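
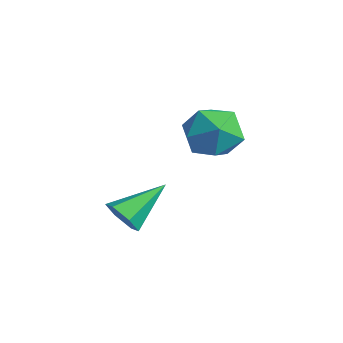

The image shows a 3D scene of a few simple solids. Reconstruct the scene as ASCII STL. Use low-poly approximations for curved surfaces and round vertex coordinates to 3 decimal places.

solid 
facet normal -0.336 0.271 0.902
outer loop
vertex -1.698 0.579 1.105
vertex -2.666 0.408 0.796
vertex -2.121 -0.353 1.227
endloop
endfacet
facet normal 0.315 -0.019 0.949
outer loop
vertex -1.698 0.579 1.105
vertex -2.121 -0.353 1.227
vertex -1.145 -0.268 0.905
endloop
endfacet
facet normal 0.757 0.367 0.541
outer loop
vertex -1.698 0.579 1.105
vertex -1.145 -0.268 0.905
vertex -1.088 0.545 0.274
endloop
endfacet
facet normal 0.380 0.893 0.242
outer loop
vertex -1.698 0.579 1.105
vertex -1.088 0.545 0.274
vertex -2.028 0.963 0.207
endloop
endfacet
facet normal -0.296 0.834 0.465
outer loop
vertex -1.698 0.579 1.105
vertex -2.028 0.963 0.207
vertex -2.666 0.408 0.796
endloop
endfacet
facet normal 0.283 -0.677 0.679
outer loop
vertex -1.145 -0.268 0.905
vertex -2.121 -0.353 1.227
vertex -1.772 -0.963 0.473
endloop
endfacet
facet normal -0.770 -0.210 0.603
outer loop
vertex -2.121 -0.353 1.227
vertex -2.666 0.408 0.796
vertex -2.712 -0.545 0.406
endloop
endfacet
facet normal -0.706 0.701 -0.104
outer loop
vertex -2.666 0.408 0.796
vertex -2.028 0.963 0.207
vertex -2.655 0.268 -0.225
endloop
endfacet
facet normal 0.387 0.796 -0.465
outer loop
vertex -2.028 0.963 0.207
vertex -1.088 0.545 0.274
vertex -1.679 0.353 -0.547
endloop
endfacet
facet normal 0.998 -0.056 0.018
outer loop
vertex -1.088 0.545 0.274
vertex -1.145 -0.268 0.905
vertex -1.134 -0.408 -0.116
endloop
endfacet
facet normal -0.380 -0.893 -0.242
outer loop
vertex -2.102 -0.579 -0.425
vertex -1.772 -0.963 0.473
vertex -2.712 -0.545 0.406
endloop
endfacet
facet normal -0.757 -0.367 -0.541
outer loop
vertex -2.102 -0.579 -0.425
vertex -2.712 -0.545 0.406
vertex -2.655 0.268 -0.225
endloop
endfacet
facet normal -0.315 0.019 -0.949
outer loop
vertex -2.102 -0.579 -0.425
vertex -2.655 0.268 -0.225
vertex -1.679 0.353 -0.547
endloop
endfacet
facet normal 0.336 -0.271 -0.902
outer loop
vertex -2.102 -0.579 -0.425
vertex -1.679 0.353 -0.547
vertex -1.134 -0.408 -0.116
endloop
endfacet
facet normal 0.296 -0.834 -0.465
outer loop
vertex -2.102 -0.579 -0.425
vertex -1.134 -0.408 -0.116
vertex -1.772 -0.963 0.473
endloop
endfacet
facet normal -0.387 -0.796 0.465
outer loop
vertex -2.712 -0.545 0.406
vertex -1.772 -0.963 0.473
vertex -2.121 -0.353 1.227
endloop
endfacet
facet normal -0.998 0.056 -0.018
outer loop
vertex -2.655 0.268 -0.225
vertex -2.712 -0.545 0.406
vertex -2.666 0.408 0.796
endloop
endfacet
facet normal -0.283 0.677 -0.679
outer loop
vertex -1.679 0.353 -0.547
vertex -2.655 0.268 -0.225
vertex -2.028 0.963 0.207
endloop
endfacet
facet normal 0.770 0.210 -0.603
outer loop
vertex -1.134 -0.408 -0.116
vertex -1.679 0.353 -0.547
vertex -1.088 0.545 0.274
endloop
endfacet
facet normal 0.706 -0.701 0.104
outer loop
vertex -1.772 -0.963 0.473
vertex -1.134 -0.408 -0.116
vertex -1.145 -0.268 0.905
endloop
endfacet
facet normal 0.055 -0.868 -0.494
outer loop
vertex -0.525 -3.553 -1.447
vertex -1.133 -3.444 -1.706
vertex -0.588 -3.226 -2.029
endloop
endfacet
facet normal 0.922 0.371 0.109
outer loop
vertex -0.525 -3.553 -1.447
vertex -0.588 -3.226 -2.029
vertex -1.227 -1.976 -0.874
endloop
endfacet
facet normal 0.056 -0.869 -0.493
outer loop
vertex -0.588 -3.226 -2.029
vertex -1.133 -3.444 -1.706
vertex -1.196 -3.118 -2.288
endloop
endfacet
facet normal 0.375 0.725 -0.578
outer loop
vertex -0.588 -3.226 -2.029
vertex -1.196 -3.118 -2.288
vertex -1.227 -1.976 -0.874
endloop
endfacet
facet normal 0.055 -0.869 -0.492
outer loop
vertex -1.196 -3.118 -2.288
vertex -1.133 -3.444 -1.706
vertex -1.741 -3.335 -1.966
endloop
endfacet
facet normal -0.564 0.636 -0.526
outer loop
vertex -1.196 -3.118 -2.288
vertex -1.741 -3.335 -1.966
vertex -1.227 -1.976 -0.874
endloop
endfacet
facet normal 0.055 -0.869 -0.492
outer loop
vertex -1.741 -3.335 -1.966
vertex -1.133 -3.444 -1.706
vertex -1.679 -3.661 -1.384
endloop
endfacet
facet normal -0.958 0.193 0.210
outer loop
vertex -1.741 -3.335 -1.966
vertex -1.679 -3.661 -1.384
vertex -1.227 -1.976 -0.874
endloop
endfacet
facet normal 0.055 -0.869 -0.492
outer loop
vertex -1.679 -3.661 -1.384
vertex -1.133 -3.444 -1.706
vertex -1.071 -3.77 -1.124
endloop
endfacet
facet normal -0.412 -0.161 0.897
outer loop
vertex -1.679 -3.661 -1.384
vertex -1.071 -3.77 -1.124
vertex -1.227 -1.976 -0.874
endloop
endfacet
facet normal 0.054 -0.869 -0.492
outer loop
vertex -1.071 -3.77 -1.124
vertex -1.133 -3.444 -1.706
vertex -0.525 -3.553 -1.447
endloop
endfacet
facet normal 0.529 -0.072 0.846
outer loop
vertex -1.071 -3.77 -1.124
vertex -0.525 -3.553 -1.447
vertex -1.227 -1.976 -0.874
endloop
endfacet

endsolid


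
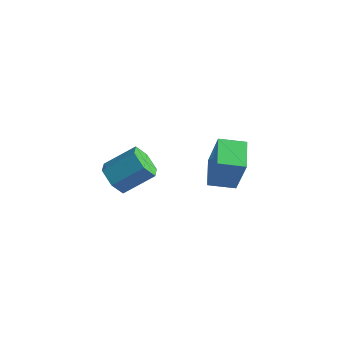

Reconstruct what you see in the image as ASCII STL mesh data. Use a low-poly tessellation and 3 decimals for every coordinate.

solid 
facet normal -0.567 -0.595 -0.570
outer loop
vertex -0.917 2.489 -1.716
vertex -1.529 2.722 -1.35
vertex -1.296 3.087 -1.963
endloop
endfacet
facet normal 0.650 0.101 -0.753
outer loop
vertex -0.917 2.489 -1.716
vertex -1.296 3.087 -1.963
vertex -0.1 3.345 -0.896
endloop
endfacet
facet normal 0.650 0.101 -0.753
outer loop
vertex -0.1 3.345 -0.896
vertex -1.296 3.087 -1.963
vertex -0.479 3.943 -1.143
endloop
endfacet
facet normal 0.568 0.595 0.569
outer loop
vertex -0.1 3.345 -0.896
vertex -0.479 3.943 -1.143
vertex -0.711 3.578 -0.53
endloop
endfacet
facet normal -0.567 -0.595 -0.570
outer loop
vertex -1.296 3.087 -1.963
vertex -1.529 2.722 -1.35
vertex -1.908 3.32 -1.597
endloop
endfacet
facet normal -0.113 0.742 -0.661
outer loop
vertex -1.296 3.087 -1.963
vertex -1.908 3.32 -1.597
vertex -0.479 3.943 -1.143
endloop
endfacet
facet normal -0.113 0.742 -0.661
outer loop
vertex -0.479 3.943 -1.143
vertex -1.908 3.32 -1.597
vertex -1.091 4.176 -0.777
endloop
endfacet
facet normal 0.567 0.595 0.569
outer loop
vertex -0.479 3.943 -1.143
vertex -1.091 4.176 -0.777
vertex -0.711 3.578 -0.53
endloop
endfacet
facet normal -0.568 -0.595 -0.569
outer loop
vertex -1.908 3.32 -1.597
vertex -1.529 2.722 -1.35
vertex -2.14 2.955 -0.984
endloop
endfacet
facet normal -0.763 0.640 0.092
outer loop
vertex -1.908 3.32 -1.597
vertex -2.14 2.955 -0.984
vertex -1.091 4.176 -0.777
endloop
endfacet
facet normal -0.763 0.640 0.092
outer loop
vertex -1.091 4.176 -0.777
vertex -2.14 2.955 -0.984
vertex -1.323 3.811 -0.164
endloop
endfacet
facet normal 0.567 0.595 0.569
outer loop
vertex -1.091 4.176 -0.777
vertex -1.323 3.811 -0.164
vertex -0.711 3.578 -0.53
endloop
endfacet
facet normal -0.568 -0.595 -0.569
outer loop
vertex -2.14 2.955 -0.984
vertex -1.529 2.722 -1.35
vertex -1.761 2.357 -0.737
endloop
endfacet
facet normal -0.650 -0.101 0.753
outer loop
vertex -2.14 2.955 -0.984
vertex -1.761 2.357 -0.737
vertex -1.323 3.811 -0.164
endloop
endfacet
facet normal -0.650 -0.101 0.753
outer loop
vertex -1.323 3.811 -0.164
vertex -1.761 2.357 -0.737
vertex -0.944 3.213 0.083
endloop
endfacet
facet normal 0.567 0.595 0.570
outer loop
vertex -1.323 3.811 -0.164
vertex -0.944 3.213 0.083
vertex -0.711 3.578 -0.53
endloop
endfacet
facet normal -0.567 -0.595 -0.569
outer loop
vertex -1.761 2.357 -0.737
vertex -1.529 2.722 -1.35
vertex -1.149 2.124 -1.103
endloop
endfacet
facet normal 0.113 -0.742 0.661
outer loop
vertex -1.761 2.357 -0.737
vertex -1.149 2.124 -1.103
vertex -0.944 3.213 0.083
endloop
endfacet
facet normal 0.113 -0.742 0.661
outer loop
vertex -0.944 3.213 0.083
vertex -1.149 2.124 -1.103
vertex -0.332 2.98 -0.283
endloop
endfacet
facet normal 0.567 0.595 0.570
outer loop
vertex -0.944 3.213 0.083
vertex -0.332 2.98 -0.283
vertex -0.711 3.578 -0.53
endloop
endfacet
facet normal -0.567 -0.595 -0.569
outer loop
vertex -1.149 2.124 -1.103
vertex -1.529 2.722 -1.35
vertex -0.917 2.489 -1.716
endloop
endfacet
facet normal 0.763 -0.640 -0.092
outer loop
vertex -1.149 2.124 -1.103
vertex -0.917 2.489 -1.716
vertex -0.332 2.98 -0.283
endloop
endfacet
facet normal 0.763 -0.640 -0.092
outer loop
vertex -0.332 2.98 -0.283
vertex -0.917 2.489 -1.716
vertex -0.1 3.345 -0.896
endloop
endfacet
facet normal 0.568 0.595 0.569
outer loop
vertex -0.332 2.98 -0.283
vertex -0.1 3.345 -0.896
vertex -0.711 3.578 -0.53
endloop
endfacet
facet normal -0.533 0.798 0.281
outer loop
vertex 2.364 3.714 2.236
vertex 3.171 4.322 2.04
vertex 1.804 3.923 0.581
endloop
endfacet
facet normal -0.784 -0.591 0.191
outer loop
vertex 2.449 2.958 0.24
vertex 2.364 3.714 2.236
vertex 1.804 3.923 0.581
endloop
endfacet
facet normal -0.533 0.798 0.281
outer loop
vertex 1.804 3.923 0.581
vertex 3.171 4.322 2.04
vertex 2.611 4.532 0.384
endloop
endfacet
facet normal -0.319 0.119 -0.940
outer loop
vertex 2.611 4.532 0.384
vertex 2.449 2.958 0.24
vertex 1.804 3.923 0.581
endloop
endfacet
facet normal 0.318 -0.119 0.940
outer loop
vertex 2.364 3.714 2.236
vertex 3.816 3.357 1.699
vertex 3.171 4.322 2.04
endloop
endfacet
facet normal -0.784 -0.591 0.190
outer loop
vertex 3.009 2.748 1.896
vertex 2.364 3.714 2.236
vertex 2.449 2.958 0.24
endloop
endfacet
facet normal 0.319 -0.118 0.940
outer loop
vertex 3.009 2.748 1.896
vertex 3.816 3.357 1.699
vertex 2.364 3.714 2.236
endloop
endfacet
facet normal 0.784 0.591 -0.190
outer loop
vertex 3.171 4.322 2.04
vertex 3.816 3.357 1.699
vertex 2.611 4.532 0.384
endloop
endfacet
facet normal -0.318 0.119 -0.941
outer loop
vertex 3.256 3.566 0.044
vertex 2.449 2.958 0.24
vertex 2.611 4.532 0.384
endloop
endfacet
facet normal 0.784 0.591 -0.191
outer loop
vertex 2.611 4.532 0.384
vertex 3.816 3.357 1.699
vertex 3.256 3.566 0.044
endloop
endfacet
facet normal 0.533 -0.798 -0.281
outer loop
vertex 3.256 3.566 0.044
vertex 3.009 2.748 1.896
vertex 2.449 2.958 0.24
endloop
endfacet
facet normal 0.533 -0.798 -0.281
outer loop
vertex 3.816 3.357 1.699
vertex 3.009 2.748 1.896
vertex 3.256 3.566 0.044
endloop
endfacet

endsolid


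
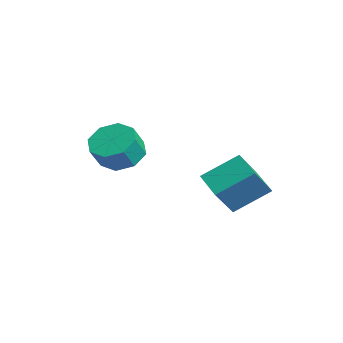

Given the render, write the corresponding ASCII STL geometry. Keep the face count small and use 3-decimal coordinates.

solid 
facet normal -0.937 -0.105 0.333
outer loop
vertex 0.558 -0.684 3.271
vertex 0.741 0.84 4.266
vertex -0.035 0.276 1.908
endloop
endfacet
facet normal -0.100 -0.833 -0.544
outer loop
vertex 1.239 0.42 1.454
vertex 0.558 -0.684 3.271
vertex -0.035 0.276 1.908
endloop
endfacet
facet normal -0.937 -0.105 0.333
outer loop
vertex -0.035 0.276 1.908
vertex 0.741 0.84 4.266
vertex 0.148 1.801 2.903
endloop
endfacet
facet normal -0.336 0.543 -0.770
outer loop
vertex 0.148 1.801 2.903
vertex 1.239 0.42 1.454
vertex -0.035 0.276 1.908
endloop
endfacet
facet normal 0.336 -0.543 0.770
outer loop
vertex 0.558 -0.684 3.271
vertex 2.015 0.984 3.812
vertex 0.741 0.84 4.266
endloop
endfacet
facet normal -0.100 -0.833 -0.544
outer loop
vertex 1.832 -0.541 2.817
vertex 0.558 -0.684 3.271
vertex 1.239 0.42 1.454
endloop
endfacet
facet normal 0.335 -0.543 0.770
outer loop
vertex 1.832 -0.541 2.817
vertex 2.015 0.984 3.812
vertex 0.558 -0.684 3.271
endloop
endfacet
facet normal 0.100 0.833 0.544
outer loop
vertex 0.741 0.84 4.266
vertex 2.015 0.984 3.812
vertex 0.148 1.801 2.903
endloop
endfacet
facet normal -0.335 0.543 -0.770
outer loop
vertex 1.422 1.944 2.449
vertex 1.239 0.42 1.454
vertex 0.148 1.801 2.903
endloop
endfacet
facet normal 0.100 0.833 0.543
outer loop
vertex 0.148 1.801 2.903
vertex 2.015 0.984 3.812
vertex 1.422 1.944 2.449
endloop
endfacet
facet normal 0.937 0.105 -0.333
outer loop
vertex 1.422 1.944 2.449
vertex 1.832 -0.541 2.817
vertex 1.239 0.42 1.454
endloop
endfacet
facet normal 0.937 0.105 -0.334
outer loop
vertex 2.015 0.984 3.812
vertex 1.832 -0.541 2.817
vertex 1.422 1.944 2.449
endloop
endfacet
facet normal -0.333 0.457 -0.825
outer loop
vertex -2.579 -2.32 2.703
vertex -3.568 -2.514 2.995
vertex -2.887 -1.731 3.154
endloop
endfacet
facet normal 0.861 0.503 -0.069
outer loop
vertex -2.579 -2.32 2.703
vertex -2.887 -1.731 3.154
vertex -2.162 -2.892 3.733
endloop
endfacet
facet normal 0.861 0.504 -0.068
outer loop
vertex -2.162 -2.892 3.733
vertex -2.887 -1.731 3.154
vertex -2.471 -2.303 4.185
endloop
endfacet
facet normal 0.333 -0.458 0.824
outer loop
vertex -2.162 -2.892 3.733
vertex -2.471 -2.303 4.185
vertex -3.152 -3.086 4.025
endloop
endfacet
facet normal -0.333 0.457 -0.825
outer loop
vertex -2.887 -1.731 3.154
vertex -3.568 -2.514 2.995
vertex -3.595 -1.601 3.512
endloop
endfacet
facet normal 0.337 0.874 0.349
outer loop
vertex -2.887 -1.731 3.154
vertex -3.595 -1.601 3.512
vertex -2.471 -2.303 4.185
endloop
endfacet
facet normal 0.337 0.874 0.349
outer loop
vertex -2.471 -2.303 4.185
vertex -3.595 -1.601 3.512
vertex -3.178 -2.173 4.543
endloop
endfacet
facet normal 0.333 -0.458 0.824
outer loop
vertex -2.471 -2.303 4.185
vertex -3.178 -2.173 4.543
vertex -3.152 -3.086 4.025
endloop
endfacet
facet normal -0.333 0.457 -0.825
outer loop
vertex -3.595 -1.601 3.512
vertex -3.568 -2.514 2.995
vertex -4.287 -2.006 3.567
endloop
endfacet
facet normal -0.384 0.733 0.562
outer loop
vertex -3.595 -1.601 3.512
vertex -4.287 -2.006 3.567
vertex -3.178 -2.173 4.543
endloop
endfacet
facet normal -0.384 0.733 0.562
outer loop
vertex -3.178 -2.173 4.543
vertex -4.287 -2.006 3.567
vertex -3.87 -2.578 4.598
endloop
endfacet
facet normal 0.334 -0.458 0.824
outer loop
vertex -3.178 -2.173 4.543
vertex -3.87 -2.578 4.598
vertex -3.152 -3.086 4.025
endloop
endfacet
facet normal -0.333 0.457 -0.825
outer loop
vertex -4.287 -2.006 3.567
vertex -3.568 -2.514 2.995
vertex -4.558 -2.708 3.287
endloop
endfacet
facet normal -0.880 0.162 0.446
outer loop
vertex -4.287 -2.006 3.567
vertex -4.558 -2.708 3.287
vertex -3.87 -2.578 4.598
endloop
endfacet
facet normal -0.880 0.161 0.446
outer loop
vertex -3.87 -2.578 4.598
vertex -4.558 -2.708 3.287
vertex -4.141 -3.28 4.317
endloop
endfacet
facet normal 0.333 -0.458 0.824
outer loop
vertex -3.87 -2.578 4.598
vertex -4.141 -3.28 4.317
vertex -3.152 -3.086 4.025
endloop
endfacet
facet normal -0.333 0.458 -0.824
outer loop
vertex -4.558 -2.708 3.287
vertex -3.568 -2.514 2.995
vertex -4.249 -3.297 2.835
endloop
endfacet
facet normal -0.861 -0.504 0.069
outer loop
vertex -4.558 -2.708 3.287
vertex -4.249 -3.297 2.835
vertex -4.141 -3.28 4.317
endloop
endfacet
facet normal -0.862 -0.503 0.069
outer loop
vertex -4.141 -3.28 4.317
vertex -4.249 -3.297 2.835
vertex -3.833 -3.869 3.866
endloop
endfacet
facet normal 0.333 -0.457 0.825
outer loop
vertex -4.141 -3.28 4.317
vertex -3.833 -3.869 3.866
vertex -3.152 -3.086 4.025
endloop
endfacet
facet normal -0.333 0.458 -0.824
outer loop
vertex -4.249 -3.297 2.835
vertex -3.568 -2.514 2.995
vertex -3.542 -3.427 2.477
endloop
endfacet
facet normal -0.337 -0.874 -0.349
outer loop
vertex -4.249 -3.297 2.835
vertex -3.542 -3.427 2.477
vertex -3.833 -3.869 3.866
endloop
endfacet
facet normal -0.337 -0.874 -0.349
outer loop
vertex -3.833 -3.869 3.866
vertex -3.542 -3.427 2.477
vertex -3.125 -3.999 3.508
endloop
endfacet
facet normal 0.333 -0.457 0.825
outer loop
vertex -3.833 -3.869 3.866
vertex -3.125 -3.999 3.508
vertex -3.152 -3.086 4.025
endloop
endfacet
facet normal -0.334 0.458 -0.824
outer loop
vertex -3.542 -3.427 2.477
vertex -3.568 -2.514 2.995
vertex -2.85 -3.022 2.422
endloop
endfacet
facet normal 0.384 -0.733 -0.562
outer loop
vertex -3.542 -3.427 2.477
vertex -2.85 -3.022 2.422
vertex -3.125 -3.999 3.508
endloop
endfacet
facet normal 0.384 -0.733 -0.562
outer loop
vertex -3.125 -3.999 3.508
vertex -2.85 -3.022 2.422
vertex -2.433 -3.594 3.453
endloop
endfacet
facet normal 0.333 -0.457 0.825
outer loop
vertex -3.125 -3.999 3.508
vertex -2.433 -3.594 3.453
vertex -3.152 -3.086 4.025
endloop
endfacet
facet normal -0.333 0.458 -0.824
outer loop
vertex -2.85 -3.022 2.422
vertex -3.568 -2.514 2.995
vertex -2.579 -2.32 2.703
endloop
endfacet
facet normal 0.880 -0.161 -0.446
outer loop
vertex -2.85 -3.022 2.422
vertex -2.579 -2.32 2.703
vertex -2.433 -3.594 3.453
endloop
endfacet
facet normal 0.880 -0.162 -0.446
outer loop
vertex -2.433 -3.594 3.453
vertex -2.579 -2.32 2.703
vertex -2.162 -2.892 3.733
endloop
endfacet
facet normal 0.333 -0.457 0.825
outer loop
vertex -2.433 -3.594 3.453
vertex -2.162 -2.892 3.733
vertex -3.152 -3.086 4.025
endloop
endfacet

endsolid


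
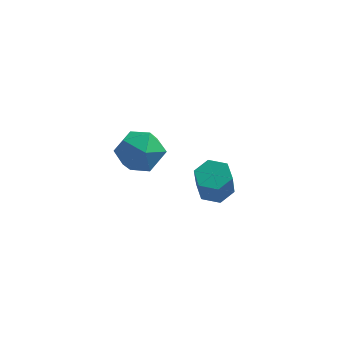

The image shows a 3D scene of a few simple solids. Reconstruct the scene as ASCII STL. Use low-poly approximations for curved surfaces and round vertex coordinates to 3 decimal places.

solid 
facet normal -0.022 0.450 -0.893
outer loop
vertex 3.621 1.458 -4.093
vertex 2.925 1.516 -4.047
vertex 3.336 2.026 -3.8
endloop
endfacet
facet normal 0.913 0.372 0.167
outer loop
vertex 3.621 1.458 -4.093
vertex 3.336 2.026 -3.8
vertex 3.651 0.805 -2.798
endloop
endfacet
facet normal 0.913 0.372 0.167
outer loop
vertex 3.651 0.805 -2.798
vertex 3.336 2.026 -3.8
vertex 3.366 1.373 -2.505
endloop
endfacet
facet normal 0.020 -0.451 0.893
outer loop
vertex 3.651 0.805 -2.798
vertex 3.366 1.373 -2.505
vertex 2.955 0.864 -2.753
endloop
endfacet
facet normal -0.021 0.449 -0.893
outer loop
vertex 3.336 2.026 -3.8
vertex 2.925 1.516 -4.047
vertex 2.64 2.085 -3.754
endloop
endfacet
facet normal 0.105 0.889 0.446
outer loop
vertex 3.336 2.026 -3.8
vertex 2.64 2.085 -3.754
vertex 3.366 1.373 -2.505
endloop
endfacet
facet normal 0.104 0.889 0.446
outer loop
vertex 3.366 1.373 -2.505
vertex 2.64 2.085 -3.754
vertex 2.67 1.432 -2.46
endloop
endfacet
facet normal 0.020 -0.451 0.893
outer loop
vertex 3.366 1.373 -2.505
vertex 2.67 1.432 -2.46
vertex 2.955 0.864 -2.753
endloop
endfacet
facet normal -0.020 0.450 -0.893
outer loop
vertex 2.64 2.085 -3.754
vertex 2.925 1.516 -4.047
vertex 2.229 1.575 -4.002
endloop
endfacet
facet normal -0.809 0.516 0.279
outer loop
vertex 2.64 2.085 -3.754
vertex 2.229 1.575 -4.002
vertex 2.67 1.432 -2.46
endloop
endfacet
facet normal -0.809 0.517 0.279
outer loop
vertex 2.67 1.432 -2.46
vertex 2.229 1.575 -4.002
vertex 2.259 0.922 -2.707
endloop
endfacet
facet normal 0.022 -0.450 0.893
outer loop
vertex 2.67 1.432 -2.46
vertex 2.259 0.922 -2.707
vertex 2.955 0.864 -2.753
endloop
endfacet
facet normal -0.020 0.451 -0.893
outer loop
vertex 2.229 1.575 -4.002
vertex 2.925 1.516 -4.047
vertex 2.514 1.007 -4.295
endloop
endfacet
facet normal -0.913 -0.372 -0.167
outer loop
vertex 2.229 1.575 -4.002
vertex 2.514 1.007 -4.295
vertex 2.259 0.922 -2.707
endloop
endfacet
facet normal -0.913 -0.372 -0.167
outer loop
vertex 2.259 0.922 -2.707
vertex 2.514 1.007 -4.295
vertex 2.544 0.354 -3.0
endloop
endfacet
facet normal 0.022 -0.450 0.893
outer loop
vertex 2.259 0.922 -2.707
vertex 2.544 0.354 -3.0
vertex 2.955 0.864 -2.753
endloop
endfacet
facet normal -0.020 0.451 -0.893
outer loop
vertex 2.514 1.007 -4.295
vertex 2.925 1.516 -4.047
vertex 3.21 0.948 -4.34
endloop
endfacet
facet normal -0.104 -0.889 -0.446
outer loop
vertex 2.514 1.007 -4.295
vertex 3.21 0.948 -4.34
vertex 2.544 0.354 -3.0
endloop
endfacet
facet normal -0.105 -0.889 -0.446
outer loop
vertex 2.544 0.354 -3.0
vertex 3.21 0.948 -4.34
vertex 3.24 0.295 -3.046
endloop
endfacet
facet normal 0.021 -0.449 0.893
outer loop
vertex 2.544 0.354 -3.0
vertex 3.24 0.295 -3.046
vertex 2.955 0.864 -2.753
endloop
endfacet
facet normal -0.022 0.450 -0.893
outer loop
vertex 3.21 0.948 -4.34
vertex 2.925 1.516 -4.047
vertex 3.621 1.458 -4.093
endloop
endfacet
facet normal 0.809 -0.517 -0.280
outer loop
vertex 3.21 0.948 -4.34
vertex 3.621 1.458 -4.093
vertex 3.24 0.295 -3.046
endloop
endfacet
facet normal 0.809 -0.517 -0.279
outer loop
vertex 3.24 0.295 -3.046
vertex 3.621 1.458 -4.093
vertex 3.651 0.805 -2.798
endloop
endfacet
facet normal 0.020 -0.450 0.893
outer loop
vertex 3.24 0.295 -3.046
vertex 3.651 0.805 -2.798
vertex 2.955 0.864 -2.753
endloop
endfacet
facet normal -0.783 0.615 -0.088
outer loop
vertex 0.671 -1.368 0.039
vertex 0.109 -2.03 0.415
vertex 0.54 -1.401 0.976
endloop
endfacet
facet normal -0.179 0.984 0.010
outer loop
vertex 0.671 -1.368 0.039
vertex 0.54 -1.401 0.976
vertex 1.404 -1.24 0.625
endloop
endfacet
facet normal 0.271 0.812 -0.516
outer loop
vertex 0.671 -1.368 0.039
vertex 1.404 -1.24 0.625
vertex 1.507 -1.769 -0.153
endloop
endfacet
facet normal -0.054 0.337 -0.940
outer loop
vertex 0.671 -1.368 0.039
vertex 1.507 -1.769 -0.153
vertex 0.706 -2.257 -0.282
endloop
endfacet
facet normal -0.706 0.216 -0.675
outer loop
vertex 0.671 -1.368 0.039
vertex 0.706 -2.257 -0.282
vertex 0.109 -2.03 0.415
endloop
endfacet
facet normal 0.111 0.771 0.627
outer loop
vertex 1.404 -1.24 0.625
vertex 0.54 -1.401 0.976
vertex 1.294 -1.823 1.362
endloop
endfacet
facet normal -0.866 0.177 0.467
outer loop
vertex 0.54 -1.401 0.976
vertex 0.109 -2.03 0.415
vertex 0.493 -2.311 1.233
endloop
endfacet
facet normal -0.740 -0.469 -0.481
outer loop
vertex 0.109 -2.03 0.415
vertex 0.706 -2.257 -0.282
vertex 0.596 -2.84 0.455
endloop
endfacet
facet normal 0.313 -0.273 -0.910
outer loop
vertex 0.706 -2.257 -0.282
vertex 1.507 -1.769 -0.153
vertex 1.46 -2.679 0.104
endloop
endfacet
facet normal 0.840 0.494 -0.225
outer loop
vertex 1.507 -1.769 -0.153
vertex 1.404 -1.24 0.625
vertex 1.891 -2.05 0.665
endloop
endfacet
facet normal 0.054 -0.337 0.940
outer loop
vertex 1.329 -2.712 1.041
vertex 1.294 -1.823 1.362
vertex 0.493 -2.311 1.233
endloop
endfacet
facet normal -0.271 -0.812 0.516
outer loop
vertex 1.329 -2.712 1.041
vertex 0.493 -2.311 1.233
vertex 0.596 -2.84 0.455
endloop
endfacet
facet normal 0.179 -0.984 -0.010
outer loop
vertex 1.329 -2.712 1.041
vertex 0.596 -2.84 0.455
vertex 1.46 -2.679 0.104
endloop
endfacet
facet normal 0.783 -0.615 0.088
outer loop
vertex 1.329 -2.712 1.041
vertex 1.46 -2.679 0.104
vertex 1.891 -2.05 0.665
endloop
endfacet
facet normal 0.706 -0.216 0.675
outer loop
vertex 1.329 -2.712 1.041
vertex 1.891 -2.05 0.665
vertex 1.294 -1.823 1.362
endloop
endfacet
facet normal -0.313 0.273 0.910
outer loop
vertex 0.493 -2.311 1.233
vertex 1.294 -1.823 1.362
vertex 0.54 -1.401 0.976
endloop
endfacet
facet normal -0.840 -0.494 0.225
outer loop
vertex 0.596 -2.84 0.455
vertex 0.493 -2.311 1.233
vertex 0.109 -2.03 0.415
endloop
endfacet
facet normal -0.111 -0.771 -0.627
outer loop
vertex 1.46 -2.679 0.104
vertex 0.596 -2.84 0.455
vertex 0.706 -2.257 -0.282
endloop
endfacet
facet normal 0.866 -0.177 -0.467
outer loop
vertex 1.891 -2.05 0.665
vertex 1.46 -2.679 0.104
vertex 1.507 -1.769 -0.153
endloop
endfacet
facet normal 0.740 0.469 0.481
outer loop
vertex 1.294 -1.823 1.362
vertex 1.891 -2.05 0.665
vertex 1.404 -1.24 0.625
endloop
endfacet

endsolid


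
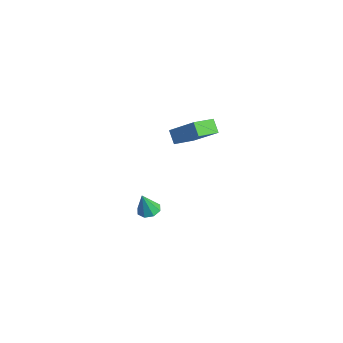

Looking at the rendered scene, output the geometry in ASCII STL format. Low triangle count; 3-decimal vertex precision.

solid 
facet normal -0.672 -0.368 -0.643
outer loop
vertex 3.143 -3.13 2.971
vertex 2.791 -1.893 2.631
vertex 3.745 -3.131 2.343
endloop
endfacet
facet normal 0.265 -0.930 0.255
outer loop
vertex 5.069 -2.407 3.609
vertex 3.143 -3.13 2.971
vertex 3.745 -3.131 2.343
endloop
endfacet
facet normal -0.672 -0.368 -0.643
outer loop
vertex 3.745 -3.131 2.343
vertex 2.791 -1.893 2.631
vertex 3.393 -1.895 2.003
endloop
endfacet
facet normal 0.692 -0.002 -0.722
outer loop
vertex 3.393 -1.895 2.003
vertex 5.069 -2.407 3.609
vertex 3.745 -3.131 2.343
endloop
endfacet
facet normal -0.692 0.002 0.722
outer loop
vertex 3.143 -3.13 2.971
vertex 4.115 -1.169 3.897
vertex 2.791 -1.893 2.631
endloop
endfacet
facet normal 0.264 -0.930 0.256
outer loop
vertex 4.467 -2.405 4.237
vertex 3.143 -3.13 2.971
vertex 5.069 -2.407 3.609
endloop
endfacet
facet normal -0.692 0.002 0.722
outer loop
vertex 4.467 -2.405 4.237
vertex 4.115 -1.169 3.897
vertex 3.143 -3.13 2.971
endloop
endfacet
facet normal -0.264 0.930 -0.256
outer loop
vertex 2.791 -1.893 2.631
vertex 4.115 -1.169 3.897
vertex 3.393 -1.895 2.003
endloop
endfacet
facet normal 0.692 -0.002 -0.722
outer loop
vertex 4.717 -1.17 3.269
vertex 5.069 -2.407 3.609
vertex 3.393 -1.895 2.003
endloop
endfacet
facet normal -0.265 0.930 -0.255
outer loop
vertex 3.393 -1.895 2.003
vertex 4.115 -1.169 3.897
vertex 4.717 -1.17 3.269
endloop
endfacet
facet normal 0.672 0.368 0.643
outer loop
vertex 4.717 -1.17 3.269
vertex 4.467 -2.405 4.237
vertex 5.069 -2.407 3.609
endloop
endfacet
facet normal 0.671 0.368 0.643
outer loop
vertex 4.115 -1.169 3.897
vertex 4.467 -2.405 4.237
vertex 4.717 -1.17 3.269
endloop
endfacet
facet normal -0.068 0.302 -0.951
outer loop
vertex 2.225 -3.236 -3.907
vertex 1.753 -3.67 -4.011
vertex 1.772 -3.051 -3.816
endloop
endfacet
facet normal 0.402 0.686 0.606
outer loop
vertex 2.225 -3.236 -3.907
vertex 1.772 -3.051 -3.816
vertex 1.847 -4.09 -2.689
endloop
endfacet
facet normal -0.069 0.302 -0.951
outer loop
vertex 1.772 -3.051 -3.816
vertex 1.753 -3.67 -4.011
vertex 1.308 -3.229 -3.839
endloop
endfacet
facet normal -0.298 0.692 0.658
outer loop
vertex 1.772 -3.051 -3.816
vertex 1.308 -3.229 -3.839
vertex 1.847 -4.09 -2.689
endloop
endfacet
facet normal -0.068 0.302 -0.951
outer loop
vertex 1.308 -3.229 -3.839
vertex 1.753 -3.67 -4.011
vertex 1.105 -3.665 -3.963
endloop
endfacet
facet normal -0.809 0.222 0.545
outer loop
vertex 1.308 -3.229 -3.839
vertex 1.105 -3.665 -3.963
vertex 1.847 -4.09 -2.689
endloop
endfacet
facet normal -0.068 0.301 -0.951
outer loop
vertex 1.105 -3.665 -3.963
vertex 1.753 -3.67 -4.011
vertex 1.281 -4.105 -4.115
endloop
endfacet
facet normal -0.830 -0.447 0.334
outer loop
vertex 1.105 -3.665 -3.963
vertex 1.281 -4.105 -4.115
vertex 1.847 -4.09 -2.689
endloop
endfacet
facet normal -0.068 0.301 -0.951
outer loop
vertex 1.281 -4.105 -4.115
vertex 1.753 -3.67 -4.011
vertex 1.734 -4.29 -4.206
endloop
endfacet
facet normal -0.348 -0.926 0.148
outer loop
vertex 1.281 -4.105 -4.115
vertex 1.734 -4.29 -4.206
vertex 1.847 -4.09 -2.689
endloop
endfacet
facet normal -0.068 0.301 -0.951
outer loop
vertex 1.734 -4.29 -4.206
vertex 1.753 -3.67 -4.011
vertex 2.198 -4.112 -4.183
endloop
endfacet
facet normal 0.352 -0.931 0.096
outer loop
vertex 1.734 -4.29 -4.206
vertex 2.198 -4.112 -4.183
vertex 1.847 -4.09 -2.689
endloop
endfacet
facet normal -0.068 0.302 -0.951
outer loop
vertex 2.198 -4.112 -4.183
vertex 1.753 -3.67 -4.011
vertex 2.401 -3.676 -4.059
endloop
endfacet
facet normal 0.862 -0.461 0.209
outer loop
vertex 2.198 -4.112 -4.183
vertex 2.401 -3.676 -4.059
vertex 1.847 -4.09 -2.689
endloop
endfacet
facet normal -0.068 0.301 -0.951
outer loop
vertex 2.401 -3.676 -4.059
vertex 1.753 -3.67 -4.011
vertex 2.225 -3.236 -3.907
endloop
endfacet
facet normal 0.883 0.208 0.420
outer loop
vertex 2.401 -3.676 -4.059
vertex 2.225 -3.236 -3.907
vertex 1.847 -4.09 -2.689
endloop
endfacet

endsolid


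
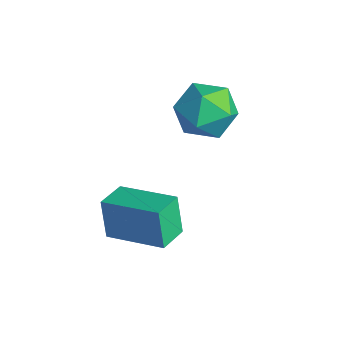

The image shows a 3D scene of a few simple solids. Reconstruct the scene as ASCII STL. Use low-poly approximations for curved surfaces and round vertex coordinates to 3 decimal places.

solid 
facet normal -0.188 0.978 0.086
outer loop
vertex -1.008 1.552 -1.398
vertex -1.996 1.349 -1.249
vertex -1.36 1.401 -0.453
endloop
endfacet
facet normal 0.473 0.825 0.308
outer loop
vertex -1.008 1.552 -1.398
vertex -1.36 1.401 -0.453
vertex -0.468 0.995 -0.736
endloop
endfacet
facet normal 0.822 0.519 -0.234
outer loop
vertex -1.008 1.552 -1.398
vertex -0.468 0.995 -0.736
vertex -0.553 0.693 -1.706
endloop
endfacet
facet normal 0.377 0.483 -0.790
outer loop
vertex -1.008 1.552 -1.398
vertex -0.553 0.693 -1.706
vertex -1.497 0.912 -2.023
endloop
endfacet
facet normal -0.247 0.767 -0.592
outer loop
vertex -1.008 1.552 -1.398
vertex -1.497 0.912 -2.023
vertex -1.996 1.349 -1.249
endloop
endfacet
facet normal 0.424 0.348 0.836
outer loop
vertex -0.468 0.995 -0.736
vertex -1.36 1.401 -0.453
vertex -1.123 0.448 -0.177
endloop
endfacet
facet normal -0.646 0.596 0.477
outer loop
vertex -1.36 1.401 -0.453
vertex -1.996 1.349 -1.249
vertex -2.067 0.667 -0.494
endloop
endfacet
facet normal -0.742 0.253 -0.621
outer loop
vertex -1.996 1.349 -1.249
vertex -1.497 0.912 -2.023
vertex -2.152 0.365 -1.464
endloop
endfacet
facet normal 0.268 -0.206 -0.941
outer loop
vertex -1.497 0.912 -2.023
vertex -0.553 0.693 -1.706
vertex -1.26 -0.041 -1.747
endloop
endfacet
facet normal 0.988 -0.148 -0.041
outer loop
vertex -0.553 0.693 -1.706
vertex -0.468 0.995 -0.736
vertex -0.624 0.011 -0.951
endloop
endfacet
facet normal -0.377 -0.483 0.790
outer loop
vertex -1.612 -0.192 -0.802
vertex -1.123 0.448 -0.177
vertex -2.067 0.667 -0.494
endloop
endfacet
facet normal -0.822 -0.519 0.234
outer loop
vertex -1.612 -0.192 -0.802
vertex -2.067 0.667 -0.494
vertex -2.152 0.365 -1.464
endloop
endfacet
facet normal -0.473 -0.825 -0.308
outer loop
vertex -1.612 -0.192 -0.802
vertex -2.152 0.365 -1.464
vertex -1.26 -0.041 -1.747
endloop
endfacet
facet normal 0.188 -0.978 -0.086
outer loop
vertex -1.612 -0.192 -0.802
vertex -1.26 -0.041 -1.747
vertex -0.624 0.011 -0.951
endloop
endfacet
facet normal 0.247 -0.767 0.592
outer loop
vertex -1.612 -0.192 -0.802
vertex -0.624 0.011 -0.951
vertex -1.123 0.448 -0.177
endloop
endfacet
facet normal -0.268 0.206 0.941
outer loop
vertex -2.067 0.667 -0.494
vertex -1.123 0.448 -0.177
vertex -1.36 1.401 -0.453
endloop
endfacet
facet normal -0.988 0.148 0.041
outer loop
vertex -2.152 0.365 -1.464
vertex -2.067 0.667 -0.494
vertex -1.996 1.349 -1.249
endloop
endfacet
facet normal -0.424 -0.348 -0.836
outer loop
vertex -1.26 -0.041 -1.747
vertex -2.152 0.365 -1.464
vertex -1.497 0.912 -2.023
endloop
endfacet
facet normal 0.646 -0.596 -0.477
outer loop
vertex -0.624 0.011 -0.951
vertex -1.26 -0.041 -1.747
vertex -0.553 0.693 -1.706
endloop
endfacet
facet normal 0.742 -0.253 0.621
outer loop
vertex -1.123 0.448 -0.177
vertex -0.624 0.011 -0.951
vertex -0.468 0.995 -0.736
endloop
endfacet
facet normal -0.506 0.841 -0.190
outer loop
vertex -1.011 -2.164 -2.989
vertex 0.475 -1.171 -2.552
vertex -0.622 -2.207 -4.218
endloop
endfacet
facet normal -0.808 -0.540 -0.237
outer loop
vertex -0.115 -3.049 -4.028
vertex -1.011 -2.164 -2.989
vertex -0.622 -2.207 -4.218
endloop
endfacet
facet normal -0.506 0.841 -0.190
outer loop
vertex -0.622 -2.207 -4.218
vertex 0.475 -1.171 -2.552
vertex 0.865 -1.214 -3.781
endloop
endfacet
facet normal 0.302 -0.033 -0.953
outer loop
vertex 0.865 -1.214 -3.781
vertex -0.115 -3.049 -4.028
vertex -0.622 -2.207 -4.218
endloop
endfacet
facet normal -0.302 0.033 0.953
outer loop
vertex -1.011 -2.164 -2.989
vertex 0.982 -2.013 -2.362
vertex 0.475 -1.171 -2.552
endloop
endfacet
facet normal -0.808 -0.539 -0.238
outer loop
vertex -0.505 -3.006 -2.799
vertex -1.011 -2.164 -2.989
vertex -0.115 -3.049 -4.028
endloop
endfacet
facet normal -0.302 0.033 0.953
outer loop
vertex -0.505 -3.006 -2.799
vertex 0.982 -2.013 -2.362
vertex -1.011 -2.164 -2.989
endloop
endfacet
facet normal 0.808 0.540 0.237
outer loop
vertex 0.475 -1.171 -2.552
vertex 0.982 -2.013 -2.362
vertex 0.865 -1.214 -3.781
endloop
endfacet
facet normal 0.302 -0.033 -0.953
outer loop
vertex 1.371 -2.056 -3.591
vertex -0.115 -3.049 -4.028
vertex 0.865 -1.214 -3.781
endloop
endfacet
facet normal 0.808 0.539 0.237
outer loop
vertex 0.865 -1.214 -3.781
vertex 0.982 -2.013 -2.362
vertex 1.371 -2.056 -3.591
endloop
endfacet
facet normal 0.506 -0.841 0.190
outer loop
vertex 1.371 -2.056 -3.591
vertex -0.505 -3.006 -2.799
vertex -0.115 -3.049 -4.028
endloop
endfacet
facet normal 0.506 -0.841 0.190
outer loop
vertex 0.982 -2.013 -2.362
vertex -0.505 -3.006 -2.799
vertex 1.371 -2.056 -3.591
endloop
endfacet

endsolid


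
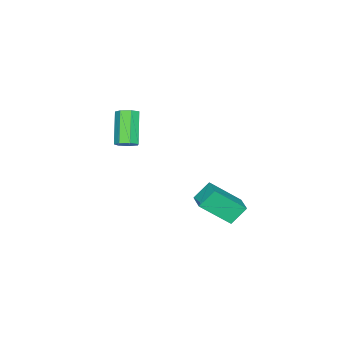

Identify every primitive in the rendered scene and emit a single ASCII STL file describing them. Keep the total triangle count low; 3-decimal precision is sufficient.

solid 
facet normal 0.634 0.338 -0.696
outer loop
vertex 0.42 -2.831 1.693
vertex -0.074 -2.695 1.309
vertex 0.206 -2.321 1.746
endloop
endfacet
facet normal 0.672 0.208 0.711
outer loop
vertex 0.42 -2.831 1.693
vertex 0.206 -2.321 1.746
vertex -0.871 -3.52 3.114
endloop
endfacet
facet normal 0.672 0.208 0.711
outer loop
vertex -0.871 -3.52 3.114
vertex 0.206 -2.321 1.746
vertex -1.085 -3.01 3.167
endloop
endfacet
facet normal -0.632 -0.338 0.698
outer loop
vertex -0.871 -3.52 3.114
vertex -1.085 -3.01 3.167
vertex -1.366 -3.385 2.731
endloop
endfacet
facet normal 0.633 0.339 -0.696
outer loop
vertex 0.206 -2.321 1.746
vertex -0.074 -2.695 1.309
vertex -0.218 -2.093 1.471
endloop
endfacet
facet normal 0.119 0.847 0.519
outer loop
vertex 0.206 -2.321 1.746
vertex -0.218 -2.093 1.471
vertex -1.085 -3.01 3.167
endloop
endfacet
facet normal 0.119 0.847 0.519
outer loop
vertex -1.085 -3.01 3.167
vertex -0.218 -2.093 1.471
vertex -1.51 -2.782 2.892
endloop
endfacet
facet normal -0.632 -0.337 0.698
outer loop
vertex -1.085 -3.01 3.167
vertex -1.51 -2.782 2.892
vertex -1.366 -3.385 2.731
endloop
endfacet
facet normal 0.632 0.339 -0.697
outer loop
vertex -0.218 -2.093 1.471
vertex -0.074 -2.695 1.309
vertex -0.535 -2.318 1.074
endloop
endfacet
facet normal -0.523 0.850 -0.064
outer loop
vertex -0.218 -2.093 1.471
vertex -0.535 -2.318 1.074
vertex -1.51 -2.782 2.892
endloop
endfacet
facet normal -0.525 0.849 -0.065
outer loop
vertex -1.51 -2.782 2.892
vertex -0.535 -2.318 1.074
vertex -1.826 -3.008 2.495
endloop
endfacet
facet normal -0.634 -0.337 0.696
outer loop
vertex -1.51 -2.782 2.892
vertex -1.826 -3.008 2.495
vertex -1.366 -3.385 2.731
endloop
endfacet
facet normal 0.632 0.338 -0.697
outer loop
vertex -0.535 -2.318 1.074
vertex -0.074 -2.695 1.309
vertex -0.505 -2.828 0.854
endloop
endfacet
facet normal -0.772 0.213 -0.598
outer loop
vertex -0.535 -2.318 1.074
vertex -0.505 -2.828 0.854
vertex -1.826 -3.008 2.495
endloop
endfacet
facet normal -0.772 0.212 -0.599
outer loop
vertex -1.826 -3.008 2.495
vertex -0.505 -2.828 0.854
vertex -1.796 -3.517 2.276
endloop
endfacet
facet normal -0.634 -0.337 0.696
outer loop
vertex -1.826 -3.008 2.495
vertex -1.796 -3.517 2.276
vertex -1.366 -3.385 2.731
endloop
endfacet
facet normal 0.632 0.337 -0.697
outer loop
vertex -0.505 -2.828 0.854
vertex -0.074 -2.695 1.309
vertex -0.15 -3.237 0.978
endloop
endfacet
facet normal -0.438 -0.587 -0.682
outer loop
vertex -0.505 -2.828 0.854
vertex -0.15 -3.237 0.978
vertex -1.796 -3.517 2.276
endloop
endfacet
facet normal -0.439 -0.585 -0.682
outer loop
vertex -1.796 -3.517 2.276
vertex -0.15 -3.237 0.978
vertex -1.441 -3.927 2.399
endloop
endfacet
facet normal -0.633 -0.339 0.696
outer loop
vertex -1.796 -3.517 2.276
vertex -1.441 -3.927 2.399
vertex -1.366 -3.385 2.731
endloop
endfacet
facet normal 0.634 0.336 -0.697
outer loop
vertex -0.15 -3.237 0.978
vertex -0.074 -2.695 1.309
vertex 0.261 -3.239 1.351
endloop
endfacet
facet normal 0.225 -0.941 -0.253
outer loop
vertex -0.15 -3.237 0.978
vertex 0.261 -3.239 1.351
vertex -1.441 -3.927 2.399
endloop
endfacet
facet normal 0.226 -0.941 -0.251
outer loop
vertex -1.441 -3.927 2.399
vertex 0.261 -3.239 1.351
vertex -1.03 -3.928 2.772
endloop
endfacet
facet normal -0.633 -0.339 0.696
outer loop
vertex -1.441 -3.927 2.399
vertex -1.03 -3.928 2.772
vertex -1.366 -3.385 2.731
endloop
endfacet
facet normal 0.634 0.337 -0.696
outer loop
vertex 0.261 -3.239 1.351
vertex -0.074 -2.695 1.309
vertex 0.42 -2.831 1.693
endloop
endfacet
facet normal 0.719 -0.589 0.368
outer loop
vertex 0.261 -3.239 1.351
vertex 0.42 -2.831 1.693
vertex -1.03 -3.928 2.772
endloop
endfacet
facet normal 0.719 -0.589 0.368
outer loop
vertex -1.03 -3.928 2.772
vertex 0.42 -2.831 1.693
vertex -0.871 -3.52 3.114
endloop
endfacet
facet normal -0.632 -0.338 0.697
outer loop
vertex -1.03 -3.928 2.772
vertex -0.871 -3.52 3.114
vertex -1.366 -3.385 2.731
endloop
endfacet
facet normal -0.558 0.411 0.721
outer loop
vertex 0.568 2.363 0.786
vertex 1.352 3.08 0.984
vertex -0.293 3.702 -0.645
endloop
endfacet
facet normal -0.726 -0.663 -0.184
outer loop
vertex 0.388 3.2 -1.524
vertex 0.568 2.363 0.786
vertex -0.293 3.702 -0.645
endloop
endfacet
facet normal -0.558 0.411 0.721
outer loop
vertex -0.293 3.702 -0.645
vertex 1.352 3.08 0.984
vertex 0.491 4.418 -0.446
endloop
endfacet
facet normal -0.402 0.626 -0.669
outer loop
vertex 0.491 4.418 -0.446
vertex 0.388 3.2 -1.524
vertex -0.293 3.702 -0.645
endloop
endfacet
facet normal 0.403 -0.625 0.669
outer loop
vertex 0.568 2.363 0.786
vertex 2.033 2.578 0.105
vertex 1.352 3.08 0.984
endloop
endfacet
facet normal -0.725 -0.663 -0.184
outer loop
vertex 1.249 1.862 -0.094
vertex 0.568 2.363 0.786
vertex 0.388 3.2 -1.524
endloop
endfacet
facet normal 0.402 -0.626 0.668
outer loop
vertex 1.249 1.862 -0.094
vertex 2.033 2.578 0.105
vertex 0.568 2.363 0.786
endloop
endfacet
facet normal 0.726 0.663 0.184
outer loop
vertex 1.352 3.08 0.984
vertex 2.033 2.578 0.105
vertex 0.491 4.418 -0.446
endloop
endfacet
facet normal -0.403 0.625 -0.668
outer loop
vertex 1.172 3.917 -1.326
vertex 0.388 3.2 -1.524
vertex 0.491 4.418 -0.446
endloop
endfacet
facet normal 0.726 0.663 0.184
outer loop
vertex 0.491 4.418 -0.446
vertex 2.033 2.578 0.105
vertex 1.172 3.917 -1.326
endloop
endfacet
facet normal 0.558 -0.411 -0.721
outer loop
vertex 1.172 3.917 -1.326
vertex 1.249 1.862 -0.094
vertex 0.388 3.2 -1.524
endloop
endfacet
facet normal 0.558 -0.411 -0.721
outer loop
vertex 2.033 2.578 0.105
vertex 1.249 1.862 -0.094
vertex 1.172 3.917 -1.326
endloop
endfacet

endsolid


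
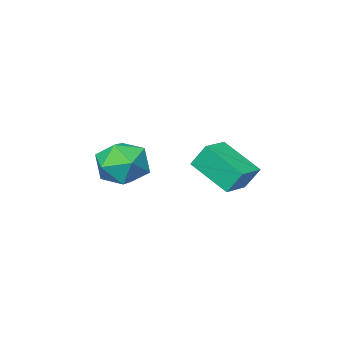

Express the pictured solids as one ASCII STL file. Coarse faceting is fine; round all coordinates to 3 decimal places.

solid 
facet normal -0.279 0.435 0.856
outer loop
vertex -3.044 2.517 2.189
vertex -1.981 2.898 2.342
vertex -3.464 4.056 1.271
endloop
endfacet
facet normal -0.933 -0.335 -0.135
outer loop
vertex -3.159 3.582 0.338
vertex -3.044 2.517 2.189
vertex -3.464 4.056 1.271
endloop
endfacet
facet normal -0.279 0.435 0.856
outer loop
vertex -3.464 4.056 1.271
vertex -1.981 2.898 2.342
vertex -2.4 4.437 1.424
endloop
endfacet
facet normal -0.228 0.836 -0.499
outer loop
vertex -2.4 4.437 1.424
vertex -3.159 3.582 0.338
vertex -3.464 4.056 1.271
endloop
endfacet
facet normal 0.228 -0.836 0.499
outer loop
vertex -3.044 2.517 2.189
vertex -1.676 2.424 1.409
vertex -1.981 2.898 2.342
endloop
endfacet
facet normal -0.933 -0.334 -0.134
outer loop
vertex -2.74 2.043 1.256
vertex -3.044 2.517 2.189
vertex -3.159 3.582 0.338
endloop
endfacet
facet normal 0.228 -0.836 0.499
outer loop
vertex -2.74 2.043 1.256
vertex -1.676 2.424 1.409
vertex -3.044 2.517 2.189
endloop
endfacet
facet normal 0.933 0.334 0.135
outer loop
vertex -1.981 2.898 2.342
vertex -1.676 2.424 1.409
vertex -2.4 4.437 1.424
endloop
endfacet
facet normal -0.228 0.836 -0.499
outer loop
vertex -2.096 3.963 0.491
vertex -3.159 3.582 0.338
vertex -2.4 4.437 1.424
endloop
endfacet
facet normal 0.933 0.335 0.134
outer loop
vertex -2.4 4.437 1.424
vertex -1.676 2.424 1.409
vertex -2.096 3.963 0.491
endloop
endfacet
facet normal 0.279 -0.435 -0.856
outer loop
vertex -2.096 3.963 0.491
vertex -2.74 2.043 1.256
vertex -3.159 3.582 0.338
endloop
endfacet
facet normal 0.279 -0.435 -0.856
outer loop
vertex -1.676 2.424 1.409
vertex -2.74 2.043 1.256
vertex -2.096 3.963 0.491
endloop
endfacet
facet normal -0.675 -0.735 0.065
outer loop
vertex 0.238 2.389 2.037
vertex 0.988 1.678 1.792
vertex 0.808 1.933 2.807
endloop
endfacet
facet normal -0.840 -0.197 0.505
outer loop
vertex 0.238 2.389 2.037
vertex 0.808 1.933 2.807
vertex 0.591 2.972 2.852
endloop
endfacet
facet normal -0.912 0.394 0.113
outer loop
vertex 0.238 2.389 2.037
vertex 0.591 2.972 2.852
vertex 0.636 3.359 1.864
endloop
endfacet
facet normal -0.792 0.223 -0.569
outer loop
vertex 0.238 2.389 2.037
vertex 0.636 3.359 1.864
vertex 0.881 2.56 1.209
endloop
endfacet
facet normal -0.645 -0.474 -0.599
outer loop
vertex 0.238 2.389 2.037
vertex 0.881 2.56 1.209
vertex 0.988 1.678 1.792
endloop
endfacet
facet normal -0.292 -0.102 0.951
outer loop
vertex 0.591 2.972 2.852
vertex 0.808 1.933 2.807
vertex 1.559 2.62 3.111
endloop
endfacet
facet normal -0.025 -0.971 0.239
outer loop
vertex 0.808 1.933 2.807
vertex 0.988 1.678 1.792
vertex 1.804 1.821 2.456
endloop
endfacet
facet normal 0.024 -0.549 -0.835
outer loop
vertex 0.988 1.678 1.792
vertex 0.881 2.56 1.209
vertex 1.849 2.208 1.468
endloop
endfacet
facet normal -0.212 0.580 -0.787
outer loop
vertex 0.881 2.56 1.209
vertex 0.636 3.359 1.864
vertex 1.632 3.247 1.513
endloop
endfacet
facet normal -0.408 0.856 0.317
outer loop
vertex 0.636 3.359 1.864
vertex 0.591 2.972 2.852
vertex 1.452 3.502 2.528
endloop
endfacet
facet normal 0.792 -0.223 0.569
outer loop
vertex 2.202 2.791 2.283
vertex 1.559 2.62 3.111
vertex 1.804 1.821 2.456
endloop
endfacet
facet normal 0.912 -0.394 -0.113
outer loop
vertex 2.202 2.791 2.283
vertex 1.804 1.821 2.456
vertex 1.849 2.208 1.468
endloop
endfacet
facet normal 0.840 0.197 -0.505
outer loop
vertex 2.202 2.791 2.283
vertex 1.849 2.208 1.468
vertex 1.632 3.247 1.513
endloop
endfacet
facet normal 0.675 0.735 -0.065
outer loop
vertex 2.202 2.791 2.283
vertex 1.632 3.247 1.513
vertex 1.452 3.502 2.528
endloop
endfacet
facet normal 0.645 0.474 0.599
outer loop
vertex 2.202 2.791 2.283
vertex 1.452 3.502 2.528
vertex 1.559 2.62 3.111
endloop
endfacet
facet normal 0.212 -0.580 0.787
outer loop
vertex 1.804 1.821 2.456
vertex 1.559 2.62 3.111
vertex 0.808 1.933 2.807
endloop
endfacet
facet normal 0.408 -0.856 -0.317
outer loop
vertex 1.849 2.208 1.468
vertex 1.804 1.821 2.456
vertex 0.988 1.678 1.792
endloop
endfacet
facet normal 0.292 0.102 -0.951
outer loop
vertex 1.632 3.247 1.513
vertex 1.849 2.208 1.468
vertex 0.881 2.56 1.209
endloop
endfacet
facet normal 0.025 0.971 -0.239
outer loop
vertex 1.452 3.502 2.528
vertex 1.632 3.247 1.513
vertex 0.636 3.359 1.864
endloop
endfacet
facet normal -0.024 0.549 0.835
outer loop
vertex 1.559 2.62 3.111
vertex 1.452 3.502 2.528
vertex 0.591 2.972 2.852
endloop
endfacet

endsolid


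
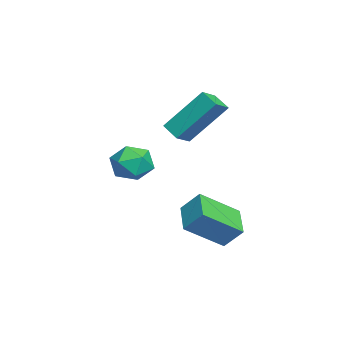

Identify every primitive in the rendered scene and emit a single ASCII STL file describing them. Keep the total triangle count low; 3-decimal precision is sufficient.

solid 
facet normal -0.921 -0.133 0.366
outer loop
vertex 0.615 0.178 -2.649
vertex 0.059 1.438 -3.593
vertex 0.42 -0.445 -3.366
endloop
endfacet
facet normal 0.333 -0.755 0.565
outer loop
vertex 1.581 -0.278 -3.827
vertex 0.615 0.178 -2.649
vertex 0.42 -0.445 -3.366
endloop
endfacet
facet normal -0.921 -0.133 0.365
outer loop
vertex 0.42 -0.445 -3.366
vertex 0.059 1.438 -3.593
vertex -0.136 0.815 -4.311
endloop
endfacet
facet normal -0.201 -0.643 -0.739
outer loop
vertex -0.136 0.815 -4.311
vertex 1.581 -0.278 -3.827
vertex 0.42 -0.445 -3.366
endloop
endfacet
facet normal 0.201 0.643 0.739
outer loop
vertex 0.615 0.178 -2.649
vertex 1.22 1.605 -4.054
vertex 0.059 1.438 -3.593
endloop
endfacet
facet normal 0.332 -0.755 0.565
outer loop
vertex 1.776 0.345 -3.109
vertex 0.615 0.178 -2.649
vertex 1.581 -0.278 -3.827
endloop
endfacet
facet normal 0.200 0.643 0.739
outer loop
vertex 1.776 0.345 -3.109
vertex 1.22 1.605 -4.054
vertex 0.615 0.178 -2.649
endloop
endfacet
facet normal -0.333 0.755 -0.565
outer loop
vertex 0.059 1.438 -3.593
vertex 1.22 1.605 -4.054
vertex -0.136 0.815 -4.311
endloop
endfacet
facet normal -0.201 -0.643 -0.740
outer loop
vertex 1.025 0.982 -4.771
vertex 1.581 -0.278 -3.827
vertex -0.136 0.815 -4.311
endloop
endfacet
facet normal -0.333 0.755 -0.565
outer loop
vertex -0.136 0.815 -4.311
vertex 1.22 1.605 -4.054
vertex 1.025 0.982 -4.771
endloop
endfacet
facet normal 0.921 0.133 -0.365
outer loop
vertex 1.025 0.982 -4.771
vertex 1.776 0.345 -3.109
vertex 1.581 -0.278 -3.827
endloop
endfacet
facet normal 0.921 0.132 -0.366
outer loop
vertex 1.22 1.605 -4.054
vertex 1.776 0.345 -3.109
vertex 1.025 0.982 -4.771
endloop
endfacet
facet normal 0.166 0.897 0.409
outer loop
vertex -1.65 -1.449 -2.369
vertex -2.069 -1.681 -1.691
vertex -1.25 -1.811 -1.738
endloop
endfacet
facet normal 0.697 0.717 -0.030
outer loop
vertex -1.65 -1.449 -2.369
vertex -1.25 -1.811 -1.738
vertex -1.068 -2.021 -2.52
endloop
endfacet
facet normal 0.419 0.605 -0.678
outer loop
vertex -1.65 -1.449 -2.369
vertex -1.068 -2.021 -2.52
vertex -1.774 -2.022 -2.957
endloop
endfacet
facet normal -0.285 0.716 -0.637
outer loop
vertex -1.65 -1.449 -2.369
vertex -1.774 -2.022 -2.957
vertex -2.393 -1.812 -2.444
endloop
endfacet
facet normal -0.441 0.897 0.034
outer loop
vertex -1.65 -1.449 -2.369
vertex -2.393 -1.812 -2.444
vertex -2.069 -1.681 -1.691
endloop
endfacet
facet normal 0.975 0.101 0.200
outer loop
vertex -1.068 -2.021 -2.52
vertex -1.25 -1.811 -1.738
vertex -1.127 -2.608 -1.936
endloop
endfacet
facet normal 0.115 0.393 0.912
outer loop
vertex -1.25 -1.811 -1.738
vertex -2.069 -1.681 -1.691
vertex -1.746 -2.398 -1.423
endloop
endfacet
facet normal -0.868 0.391 0.305
outer loop
vertex -2.069 -1.681 -1.691
vertex -2.393 -1.812 -2.444
vertex -2.452 -2.399 -1.86
endloop
endfacet
facet normal -0.615 0.100 -0.782
outer loop
vertex -2.393 -1.812 -2.444
vertex -1.774 -2.022 -2.957
vertex -2.27 -2.609 -2.642
endloop
endfacet
facet normal 0.525 -0.080 -0.847
outer loop
vertex -1.774 -2.022 -2.957
vertex -1.068 -2.021 -2.52
vertex -1.451 -2.739 -2.689
endloop
endfacet
facet normal 0.285 -0.716 0.637
outer loop
vertex -1.87 -2.971 -2.011
vertex -1.127 -2.608 -1.936
vertex -1.746 -2.398 -1.423
endloop
endfacet
facet normal -0.419 -0.605 0.678
outer loop
vertex -1.87 -2.971 -2.011
vertex -1.746 -2.398 -1.423
vertex -2.452 -2.399 -1.86
endloop
endfacet
facet normal -0.697 -0.717 0.030
outer loop
vertex -1.87 -2.971 -2.011
vertex -2.452 -2.399 -1.86
vertex -2.27 -2.609 -2.642
endloop
endfacet
facet normal -0.166 -0.897 -0.409
outer loop
vertex -1.87 -2.971 -2.011
vertex -2.27 -2.609 -2.642
vertex -1.451 -2.739 -2.689
endloop
endfacet
facet normal 0.441 -0.897 -0.034
outer loop
vertex -1.87 -2.971 -2.011
vertex -1.451 -2.739 -2.689
vertex -1.127 -2.608 -1.936
endloop
endfacet
facet normal 0.615 -0.100 0.782
outer loop
vertex -1.746 -2.398 -1.423
vertex -1.127 -2.608 -1.936
vertex -1.25 -1.811 -1.738
endloop
endfacet
facet normal -0.525 0.080 0.847
outer loop
vertex -2.452 -2.399 -1.86
vertex -1.746 -2.398 -1.423
vertex -2.069 -1.681 -1.691
endloop
endfacet
facet normal -0.975 -0.101 -0.200
outer loop
vertex -2.27 -2.609 -2.642
vertex -2.452 -2.399 -1.86
vertex -2.393 -1.812 -2.444
endloop
endfacet
facet normal -0.115 -0.393 -0.912
outer loop
vertex -1.451 -2.739 -2.689
vertex -2.27 -2.609 -2.642
vertex -1.774 -2.022 -2.957
endloop
endfacet
facet normal 0.868 -0.391 -0.305
outer loop
vertex -1.127 -2.608 -1.936
vertex -1.451 -2.739 -2.689
vertex -1.068 -2.021 -2.52
endloop
endfacet
facet normal -0.770 0.479 -0.423
outer loop
vertex -3.616 0.449 0.364
vertex -3.099 0.934 -0.028
vertex -3.572 -0.861 -1.199
endloop
endfacet
facet normal -0.639 -0.598 0.484
outer loop
vertex -2.941 -1.254 -0.852
vertex -3.616 0.449 0.364
vertex -3.572 -0.861 -1.199
endloop
endfacet
facet normal -0.770 0.479 -0.423
outer loop
vertex -3.572 -0.861 -1.199
vertex -3.099 0.934 -0.028
vertex -3.055 -0.376 -1.591
endloop
endfacet
facet normal 0.021 -0.642 -0.766
outer loop
vertex -3.055 -0.376 -1.591
vertex -2.941 -1.254 -0.852
vertex -3.572 -0.861 -1.199
endloop
endfacet
facet normal -0.021 0.642 0.766
outer loop
vertex -3.616 0.449 0.364
vertex -2.468 0.541 0.319
vertex -3.099 0.934 -0.028
endloop
endfacet
facet normal -0.639 -0.598 0.484
outer loop
vertex -2.985 0.056 0.711
vertex -3.616 0.449 0.364
vertex -2.941 -1.254 -0.852
endloop
endfacet
facet normal -0.021 0.642 0.766
outer loop
vertex -2.985 0.056 0.711
vertex -2.468 0.541 0.319
vertex -3.616 0.449 0.364
endloop
endfacet
facet normal 0.639 0.598 -0.484
outer loop
vertex -3.099 0.934 -0.028
vertex -2.468 0.541 0.319
vertex -3.055 -0.376 -1.591
endloop
endfacet
facet normal 0.021 -0.642 -0.766
outer loop
vertex -2.424 -0.769 -1.244
vertex -2.941 -1.254 -0.852
vertex -3.055 -0.376 -1.591
endloop
endfacet
facet normal 0.639 0.598 -0.484
outer loop
vertex -3.055 -0.376 -1.591
vertex -2.468 0.541 0.319
vertex -2.424 -0.769 -1.244
endloop
endfacet
facet normal 0.770 -0.479 0.423
outer loop
vertex -2.424 -0.769 -1.244
vertex -2.985 0.056 0.711
vertex -2.941 -1.254 -0.852
endloop
endfacet
facet normal 0.770 -0.479 0.423
outer loop
vertex -2.468 0.541 0.319
vertex -2.985 0.056 0.711
vertex -2.424 -0.769 -1.244
endloop
endfacet

endsolid


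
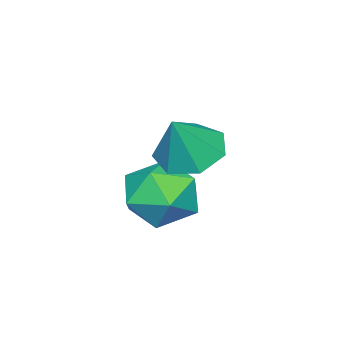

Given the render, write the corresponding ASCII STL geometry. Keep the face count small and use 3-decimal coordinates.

solid 
facet normal -0.157 0.208 0.965
outer loop
vertex 3.403 1.07 -0.431
vertex 3.104 0.259 -0.305
vertex 3.954 0.432 -0.204
endloop
endfacet
facet normal 0.390 0.589 0.708
outer loop
vertex 3.403 1.07 -0.431
vertex 3.954 0.432 -0.204
vertex 4.185 1.013 -0.814
endloop
endfacet
facet normal 0.149 0.976 0.159
outer loop
vertex 3.403 1.07 -0.431
vertex 4.185 1.013 -0.814
vertex 3.478 1.199 -1.291
endloop
endfacet
facet normal -0.546 0.834 0.078
outer loop
vertex 3.403 1.07 -0.431
vertex 3.478 1.199 -1.291
vertex 2.81 0.733 -0.976
endloop
endfacet
facet normal -0.734 0.360 0.576
outer loop
vertex 3.403 1.07 -0.431
vertex 2.81 0.733 -0.976
vertex 3.104 0.259 -0.305
endloop
endfacet
facet normal 0.879 0.132 0.459
outer loop
vertex 4.185 1.013 -0.814
vertex 3.954 0.432 -0.204
vertex 4.37 0.167 -0.924
endloop
endfacet
facet normal -0.006 -0.483 0.876
outer loop
vertex 3.954 0.432 -0.204
vertex 3.104 0.259 -0.305
vertex 3.702 -0.299 -0.609
endloop
endfacet
facet normal -0.940 -0.237 0.244
outer loop
vertex 3.104 0.259 -0.305
vertex 2.81 0.733 -0.976
vertex 2.995 -0.113 -1.086
endloop
endfacet
facet normal -0.635 0.530 -0.562
outer loop
vertex 2.81 0.733 -0.976
vertex 3.478 1.199 -1.291
vertex 3.226 0.468 -1.696
endloop
endfacet
facet normal 0.490 0.759 -0.430
outer loop
vertex 3.478 1.199 -1.291
vertex 4.185 1.013 -0.814
vertex 4.076 0.641 -1.595
endloop
endfacet
facet normal 0.546 -0.834 -0.078
outer loop
vertex 3.777 -0.17 -1.469
vertex 4.37 0.167 -0.924
vertex 3.702 -0.299 -0.609
endloop
endfacet
facet normal -0.149 -0.976 -0.159
outer loop
vertex 3.777 -0.17 -1.469
vertex 3.702 -0.299 -0.609
vertex 2.995 -0.113 -1.086
endloop
endfacet
facet normal -0.390 -0.589 -0.708
outer loop
vertex 3.777 -0.17 -1.469
vertex 2.995 -0.113 -1.086
vertex 3.226 0.468 -1.696
endloop
endfacet
facet normal 0.157 -0.208 -0.965
outer loop
vertex 3.777 -0.17 -1.469
vertex 3.226 0.468 -1.696
vertex 4.076 0.641 -1.595
endloop
endfacet
facet normal 0.734 -0.360 -0.576
outer loop
vertex 3.777 -0.17 -1.469
vertex 4.076 0.641 -1.595
vertex 4.37 0.167 -0.924
endloop
endfacet
facet normal 0.635 -0.530 0.562
outer loop
vertex 3.702 -0.299 -0.609
vertex 4.37 0.167 -0.924
vertex 3.954 0.432 -0.204
endloop
endfacet
facet normal -0.490 -0.759 0.430
outer loop
vertex 2.995 -0.113 -1.086
vertex 3.702 -0.299 -0.609
vertex 3.104 0.259 -0.305
endloop
endfacet
facet normal -0.879 -0.132 -0.459
outer loop
vertex 3.226 0.468 -1.696
vertex 2.995 -0.113 -1.086
vertex 2.81 0.733 -0.976
endloop
endfacet
facet normal 0.006 0.483 -0.876
outer loop
vertex 4.076 0.641 -1.595
vertex 3.226 0.468 -1.696
vertex 3.478 1.199 -1.291
endloop
endfacet
facet normal 0.940 0.237 -0.244
outer loop
vertex 4.37 0.167 -0.924
vertex 4.076 0.641 -1.595
vertex 4.185 1.013 -0.814
endloop
endfacet
facet normal -0.521 0.016 -0.853
outer loop
vertex 4.272 1.014 0.082
vertex 3.648 1.119 0.465
vertex 4.112 1.626 0.191
endloop
endfacet
facet normal 0.967 0.253 -0.002
outer loop
vertex 4.272 1.014 0.082
vertex 4.112 1.626 0.191
vertex 4.252 1.101 1.455
endloop
endfacet
facet normal -0.521 0.015 -0.854
outer loop
vertex 4.112 1.626 0.191
vertex 3.648 1.119 0.465
vertex 3.602 1.856 0.506
endloop
endfacet
facet normal 0.531 0.802 0.274
outer loop
vertex 4.112 1.626 0.191
vertex 3.602 1.856 0.506
vertex 4.252 1.101 1.455
endloop
endfacet
facet normal -0.522 0.015 -0.853
outer loop
vertex 3.602 1.856 0.506
vertex 3.648 1.119 0.465
vertex 3.127 1.531 0.791
endloop
endfacet
facet normal -0.109 0.740 0.663
outer loop
vertex 3.602 1.856 0.506
vertex 3.127 1.531 0.791
vertex 4.252 1.101 1.455
endloop
endfacet
facet normal -0.521 0.016 -0.853
outer loop
vertex 3.127 1.531 0.791
vertex 3.648 1.119 0.465
vertex 3.044 0.895 0.83
endloop
endfacet
facet normal -0.472 0.115 0.874
outer loop
vertex 3.127 1.531 0.791
vertex 3.044 0.895 0.83
vertex 4.252 1.101 1.455
endloop
endfacet
facet normal -0.521 0.016 -0.853
outer loop
vertex 3.044 0.895 0.83
vertex 3.648 1.119 0.465
vertex 3.416 0.428 0.594
endloop
endfacet
facet normal -0.283 -0.603 0.746
outer loop
vertex 3.044 0.895 0.83
vertex 3.416 0.428 0.594
vertex 4.252 1.101 1.455
endloop
endfacet
facet normal -0.521 0.016 -0.853
outer loop
vertex 3.416 0.428 0.594
vertex 3.648 1.119 0.465
vertex 3.963 0.481 0.261
endloop
endfacet
facet normal 0.314 -0.872 0.377
outer loop
vertex 3.416 0.428 0.594
vertex 3.963 0.481 0.261
vertex 4.252 1.101 1.455
endloop
endfacet
facet normal -0.521 0.016 -0.853
outer loop
vertex 3.963 0.481 0.261
vertex 3.648 1.119 0.465
vertex 4.272 1.014 0.082
endloop
endfacet
facet normal 0.871 -0.490 0.044
outer loop
vertex 3.963 0.481 0.261
vertex 4.272 1.014 0.082
vertex 4.252 1.101 1.455
endloop
endfacet

endsolid


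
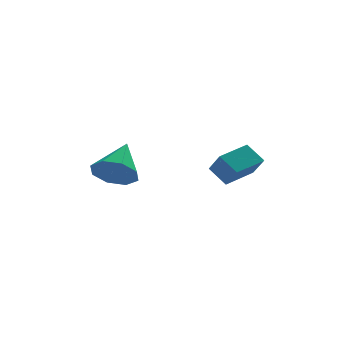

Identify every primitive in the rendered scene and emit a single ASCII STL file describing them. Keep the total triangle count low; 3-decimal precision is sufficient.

solid 
facet normal -0.488 0.608 0.627
outer loop
vertex 1.828 -1.064 -2.284
vertex 3.217 -0.241 -2.001
vertex 1.572 -0.313 -3.211
endloop
endfacet
facet normal -0.847 -0.502 -0.173
outer loop
vertex 2.123 -0.999 -3.919
vertex 1.828 -1.064 -2.284
vertex 1.572 -0.313 -3.211
endloop
endfacet
facet normal -0.488 0.607 0.627
outer loop
vertex 1.572 -0.313 -3.211
vertex 3.217 -0.241 -2.001
vertex 2.961 0.51 -2.927
endloop
endfacet
facet normal -0.209 0.616 -0.760
outer loop
vertex 2.961 0.51 -2.927
vertex 2.123 -0.999 -3.919
vertex 1.572 -0.313 -3.211
endloop
endfacet
facet normal 0.210 -0.615 0.760
outer loop
vertex 1.828 -1.064 -2.284
vertex 3.768 -0.927 -2.709
vertex 3.217 -0.241 -2.001
endloop
endfacet
facet normal -0.847 -0.502 -0.173
outer loop
vertex 2.379 -1.75 -2.993
vertex 1.828 -1.064 -2.284
vertex 2.123 -0.999 -3.919
endloop
endfacet
facet normal 0.210 -0.616 0.759
outer loop
vertex 2.379 -1.75 -2.993
vertex 3.768 -0.927 -2.709
vertex 1.828 -1.064 -2.284
endloop
endfacet
facet normal 0.847 0.502 0.173
outer loop
vertex 3.217 -0.241 -2.001
vertex 3.768 -0.927 -2.709
vertex 2.961 0.51 -2.927
endloop
endfacet
facet normal -0.210 0.616 -0.759
outer loop
vertex 3.512 -0.176 -3.636
vertex 2.123 -0.999 -3.919
vertex 2.961 0.51 -2.927
endloop
endfacet
facet normal 0.847 0.502 0.173
outer loop
vertex 2.961 0.51 -2.927
vertex 3.768 -0.927 -2.709
vertex 3.512 -0.176 -3.636
endloop
endfacet
facet normal 0.488 -0.607 -0.627
outer loop
vertex 3.512 -0.176 -3.636
vertex 2.379 -1.75 -2.993
vertex 2.123 -0.999 -3.919
endloop
endfacet
facet normal 0.488 -0.607 -0.627
outer loop
vertex 3.768 -0.927 -2.709
vertex 2.379 -1.75 -2.993
vertex 3.512 -0.176 -3.636
endloop
endfacet
facet normal -0.412 -0.711 -0.570
outer loop
vertex -1.256 0.437 -3.93
vertex -2.224 0.656 -3.503
vertex -1.666 1.016 -4.355
endloop
endfacet
facet normal 0.868 0.380 -0.320
outer loop
vertex -1.256 0.437 -3.93
vertex -1.666 1.016 -4.355
vertex -1.396 2.084 -2.357
endloop
endfacet
facet normal -0.412 -0.711 -0.570
outer loop
vertex -1.666 1.016 -4.355
vertex -2.224 0.656 -3.503
vertex -2.402 1.383 -4.281
endloop
endfacet
facet normal 0.353 0.804 -0.478
outer loop
vertex -1.666 1.016 -4.355
vertex -2.402 1.383 -4.281
vertex -1.396 2.084 -2.357
endloop
endfacet
facet normal -0.412 -0.711 -0.570
outer loop
vertex -2.402 1.383 -4.281
vertex -2.224 0.656 -3.503
vertex -3.034 1.325 -3.752
endloop
endfacet
facet normal -0.260 0.943 -0.208
outer loop
vertex -2.402 1.383 -4.281
vertex -3.034 1.325 -3.752
vertex -1.396 2.084 -2.357
endloop
endfacet
facet normal -0.411 -0.710 -0.571
outer loop
vertex -3.034 1.325 -3.752
vertex -2.224 0.656 -3.503
vertex -3.192 0.874 -3.077
endloop
endfacet
facet normal -0.615 0.715 0.333
outer loop
vertex -3.034 1.325 -3.752
vertex -3.192 0.874 -3.077
vertex -1.396 2.084 -2.357
endloop
endfacet
facet normal -0.411 -0.711 -0.570
outer loop
vertex -3.192 0.874 -3.077
vertex -2.224 0.656 -3.503
vertex -2.782 0.296 -2.652
endloop
endfacet
facet normal -0.502 0.252 0.827
outer loop
vertex -3.192 0.874 -3.077
vertex -2.782 0.296 -2.652
vertex -1.396 2.084 -2.357
endloop
endfacet
facet normal -0.411 -0.711 -0.570
outer loop
vertex -2.782 0.296 -2.652
vertex -2.224 0.656 -3.503
vertex -2.045 -0.072 -2.725
endloop
endfacet
facet normal 0.012 -0.172 0.985
outer loop
vertex -2.782 0.296 -2.652
vertex -2.045 -0.072 -2.725
vertex -1.396 2.084 -2.357
endloop
endfacet
facet normal -0.412 -0.711 -0.570
outer loop
vertex -2.045 -0.072 -2.725
vertex -2.224 0.656 -3.503
vertex -1.413 -0.013 -3.255
endloop
endfacet
facet normal 0.628 -0.311 0.714
outer loop
vertex -2.045 -0.072 -2.725
vertex -1.413 -0.013 -3.255
vertex -1.396 2.084 -2.357
endloop
endfacet
facet normal -0.412 -0.711 -0.570
outer loop
vertex -1.413 -0.013 -3.255
vertex -2.224 0.656 -3.503
vertex -1.256 0.437 -3.93
endloop
endfacet
facet normal 0.981 -0.082 0.173
outer loop
vertex -1.413 -0.013 -3.255
vertex -1.256 0.437 -3.93
vertex -1.396 2.084 -2.357
endloop
endfacet

endsolid


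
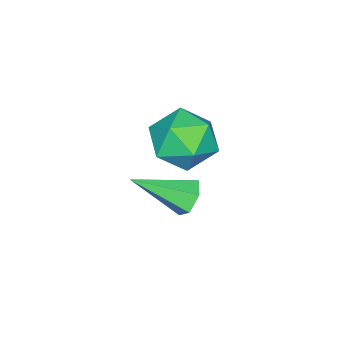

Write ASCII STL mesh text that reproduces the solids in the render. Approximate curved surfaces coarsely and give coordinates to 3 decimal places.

solid 
facet normal -0.050 0.064 0.997
outer loop
vertex -3.039 1.76 3.361
vertex -3.323 0.597 3.421
vertex -2.174 0.935 3.457
endloop
endfacet
facet normal 0.423 0.529 0.735
outer loop
vertex -3.039 1.76 3.361
vertex -2.174 0.935 3.457
vertex -2.037 1.863 2.71
endloop
endfacet
facet normal 0.082 0.957 0.277
outer loop
vertex -3.039 1.76 3.361
vertex -2.037 1.863 2.71
vertex -3.102 2.098 2.213
endloop
endfacet
facet normal -0.603 0.756 0.256
outer loop
vertex -3.039 1.76 3.361
vertex -3.102 2.098 2.213
vertex -3.897 1.316 2.652
endloop
endfacet
facet normal -0.684 0.203 0.701
outer loop
vertex -3.039 1.76 3.361
vertex -3.897 1.316 2.652
vertex -3.323 0.597 3.421
endloop
endfacet
facet normal 0.915 0.163 0.370
outer loop
vertex -2.037 1.863 2.71
vertex -2.174 0.935 3.457
vertex -1.703 0.764 2.368
endloop
endfacet
facet normal 0.149 -0.591 0.793
outer loop
vertex -2.174 0.935 3.457
vertex -3.323 0.597 3.421
vertex -2.498 -0.018 2.807
endloop
endfacet
facet normal -0.877 -0.364 0.314
outer loop
vertex -3.323 0.597 3.421
vertex -3.897 1.316 2.652
vertex -3.563 0.217 2.31
endloop
endfacet
facet normal -0.745 0.530 -0.405
outer loop
vertex -3.897 1.316 2.652
vertex -3.102 2.098 2.213
vertex -3.426 1.145 1.563
endloop
endfacet
facet normal 0.362 0.855 -0.371
outer loop
vertex -3.102 2.098 2.213
vertex -2.037 1.863 2.71
vertex -2.277 1.483 1.599
endloop
endfacet
facet normal 0.603 -0.756 -0.256
outer loop
vertex -2.561 0.32 1.659
vertex -1.703 0.764 2.368
vertex -2.498 -0.018 2.807
endloop
endfacet
facet normal -0.082 -0.957 -0.277
outer loop
vertex -2.561 0.32 1.659
vertex -2.498 -0.018 2.807
vertex -3.563 0.217 2.31
endloop
endfacet
facet normal -0.423 -0.529 -0.735
outer loop
vertex -2.561 0.32 1.659
vertex -3.563 0.217 2.31
vertex -3.426 1.145 1.563
endloop
endfacet
facet normal 0.050 -0.064 -0.997
outer loop
vertex -2.561 0.32 1.659
vertex -3.426 1.145 1.563
vertex -2.277 1.483 1.599
endloop
endfacet
facet normal 0.684 -0.203 -0.701
outer loop
vertex -2.561 0.32 1.659
vertex -2.277 1.483 1.599
vertex -1.703 0.764 2.368
endloop
endfacet
facet normal 0.745 -0.530 0.405
outer loop
vertex -2.498 -0.018 2.807
vertex -1.703 0.764 2.368
vertex -2.174 0.935 3.457
endloop
endfacet
facet normal -0.362 -0.855 0.371
outer loop
vertex -3.563 0.217 2.31
vertex -2.498 -0.018 2.807
vertex -3.323 0.597 3.421
endloop
endfacet
facet normal -0.915 -0.163 -0.370
outer loop
vertex -3.426 1.145 1.563
vertex -3.563 0.217 2.31
vertex -3.897 1.316 2.652
endloop
endfacet
facet normal -0.149 0.591 -0.793
outer loop
vertex -2.277 1.483 1.599
vertex -3.426 1.145 1.563
vertex -3.102 2.098 2.213
endloop
endfacet
facet normal 0.877 0.364 -0.314
outer loop
vertex -1.703 0.764 2.368
vertex -2.277 1.483 1.599
vertex -2.037 1.863 2.71
endloop
endfacet
facet normal -0.500 0.718 -0.485
outer loop
vertex -3.066 0.718 -1.667
vertex -3.504 0.804 -1.089
vertex -2.89 1.195 -1.143
endloop
endfacet
facet normal 0.941 0.024 -0.338
outer loop
vertex -3.066 0.718 -1.667
vertex -2.89 1.195 -1.143
vertex -2.456 -0.704 -0.071
endloop
endfacet
facet normal -0.499 0.717 -0.486
outer loop
vertex -2.89 1.195 -1.143
vertex -3.504 0.804 -1.089
vertex -3.328 1.281 -0.566
endloop
endfacet
facet normal 0.742 0.450 0.496
outer loop
vertex -2.89 1.195 -1.143
vertex -3.328 1.281 -0.566
vertex -2.456 -0.704 -0.071
endloop
endfacet
facet normal -0.499 0.717 -0.486
outer loop
vertex -3.328 1.281 -0.566
vertex -3.504 0.804 -1.089
vertex -3.942 0.89 -0.512
endloop
endfacet
facet normal -0.054 0.219 0.974
outer loop
vertex -3.328 1.281 -0.566
vertex -3.942 0.89 -0.512
vertex -2.456 -0.704 -0.071
endloop
endfacet
facet normal -0.499 0.718 -0.486
outer loop
vertex -3.942 0.89 -0.512
vertex -3.504 0.804 -1.089
vertex -4.118 0.413 -1.036
endloop
endfacet
facet normal -0.653 -0.438 0.618
outer loop
vertex -3.942 0.89 -0.512
vertex -4.118 0.413 -1.036
vertex -2.456 -0.704 -0.071
endloop
endfacet
facet normal -0.499 0.718 -0.486
outer loop
vertex -4.118 0.413 -1.036
vertex -3.504 0.804 -1.089
vertex -3.68 0.327 -1.613
endloop
endfacet
facet normal -0.455 -0.864 -0.217
outer loop
vertex -4.118 0.413 -1.036
vertex -3.68 0.327 -1.613
vertex -2.456 -0.704 -0.071
endloop
endfacet
facet normal -0.500 0.718 -0.485
outer loop
vertex -3.68 0.327 -1.613
vertex -3.504 0.804 -1.089
vertex -3.066 0.718 -1.667
endloop
endfacet
facet normal 0.342 -0.633 -0.695
outer loop
vertex -3.68 0.327 -1.613
vertex -3.066 0.718 -1.667
vertex -2.456 -0.704 -0.071
endloop
endfacet

endsolid


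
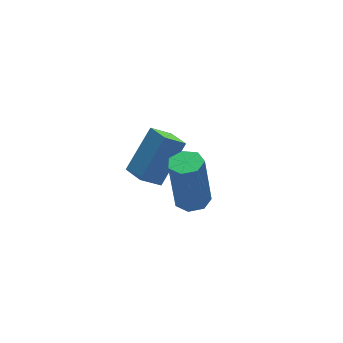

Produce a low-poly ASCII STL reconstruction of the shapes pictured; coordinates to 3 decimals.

solid 
facet normal 0.072 -0.104 -0.992
outer loop
vertex -2.622 -3.114 0.73
vertex -3.182 -2.773 0.654
vertex -2.563 -2.547 0.675
endloop
endfacet
facet normal 0.992 -0.095 0.082
outer loop
vertex -2.622 -3.114 0.73
vertex -2.563 -2.547 0.675
vertex -2.778 -2.887 2.883
endloop
endfacet
facet normal 0.992 -0.097 0.082
outer loop
vertex -2.778 -2.887 2.883
vertex -2.563 -2.547 0.675
vertex -2.718 -2.32 2.827
endloop
endfacet
facet normal -0.072 0.106 0.992
outer loop
vertex -2.778 -2.887 2.883
vertex -2.718 -2.32 2.827
vertex -3.338 -2.547 2.806
endloop
endfacet
facet normal 0.072 -0.104 -0.992
outer loop
vertex -2.563 -2.547 0.675
vertex -3.182 -2.773 0.654
vertex -2.97 -2.15 0.604
endloop
endfacet
facet normal 0.700 0.713 -0.025
outer loop
vertex -2.563 -2.547 0.675
vertex -2.97 -2.15 0.604
vertex -2.718 -2.32 2.827
endloop
endfacet
facet normal 0.698 0.715 -0.024
outer loop
vertex -2.718 -2.32 2.827
vertex -2.97 -2.15 0.604
vertex -3.126 -1.924 2.756
endloop
endfacet
facet normal -0.072 0.104 0.992
outer loop
vertex -2.718 -2.32 2.827
vertex -3.126 -1.924 2.756
vertex -3.338 -2.547 2.806
endloop
endfacet
facet normal 0.073 -0.104 -0.992
outer loop
vertex -2.97 -2.15 0.604
vertex -3.182 -2.773 0.654
vertex -3.537 -2.223 0.57
endloop
endfacet
facet normal -0.120 0.986 -0.112
outer loop
vertex -2.97 -2.15 0.604
vertex -3.537 -2.223 0.57
vertex -3.126 -1.924 2.756
endloop
endfacet
facet normal -0.119 0.987 -0.113
outer loop
vertex -3.126 -1.924 2.756
vertex -3.537 -2.223 0.57
vertex -3.693 -1.996 2.723
endloop
endfacet
facet normal -0.071 0.104 0.992
outer loop
vertex -3.126 -1.924 2.756
vertex -3.693 -1.996 2.723
vertex -3.338 -2.547 2.806
endloop
endfacet
facet normal 0.072 -0.105 -0.992
outer loop
vertex -3.537 -2.223 0.57
vertex -3.182 -2.773 0.654
vertex -3.837 -2.71 0.6
endloop
endfacet
facet normal -0.849 0.516 -0.116
outer loop
vertex -3.537 -2.223 0.57
vertex -3.837 -2.71 0.6
vertex -3.693 -1.996 2.723
endloop
endfacet
facet normal -0.849 0.516 -0.116
outer loop
vertex -3.693 -1.996 2.723
vertex -3.837 -2.71 0.6
vertex -3.993 -2.483 2.752
endloop
endfacet
facet normal -0.072 0.103 0.992
outer loop
vertex -3.693 -1.996 2.723
vertex -3.993 -2.483 2.752
vertex -3.338 -2.547 2.806
endloop
endfacet
facet normal 0.072 -0.104 -0.992
outer loop
vertex -3.837 -2.71 0.6
vertex -3.182 -2.773 0.654
vertex -3.644 -3.245 0.67
endloop
endfacet
facet normal -0.939 -0.343 -0.032
outer loop
vertex -3.837 -2.71 0.6
vertex -3.644 -3.245 0.67
vertex -3.993 -2.483 2.752
endloop
endfacet
facet normal -0.939 -0.343 -0.032
outer loop
vertex -3.993 -2.483 2.752
vertex -3.644 -3.245 0.67
vertex -3.8 -3.018 2.822
endloop
endfacet
facet normal -0.072 0.104 0.992
outer loop
vertex -3.993 -2.483 2.752
vertex -3.8 -3.018 2.822
vertex -3.338 -2.547 2.806
endloop
endfacet
facet normal 0.072 -0.104 -0.992
outer loop
vertex -3.644 -3.245 0.67
vertex -3.182 -2.773 0.654
vertex -3.103 -3.424 0.728
endloop
endfacet
facet normal -0.321 -0.944 0.076
outer loop
vertex -3.644 -3.245 0.67
vertex -3.103 -3.424 0.728
vertex -3.8 -3.018 2.822
endloop
endfacet
facet normal -0.322 -0.944 0.076
outer loop
vertex -3.8 -3.018 2.822
vertex -3.103 -3.424 0.728
vertex -3.259 -3.198 2.881
endloop
endfacet
facet normal -0.073 0.105 0.992
outer loop
vertex -3.8 -3.018 2.822
vertex -3.259 -3.198 2.881
vertex -3.338 -2.547 2.806
endloop
endfacet
facet normal 0.071 -0.104 -0.992
outer loop
vertex -3.103 -3.424 0.728
vertex -3.182 -2.773 0.654
vertex -2.622 -3.114 0.73
endloop
endfacet
facet normal 0.537 -0.834 0.126
outer loop
vertex -3.103 -3.424 0.728
vertex -2.622 -3.114 0.73
vertex -3.259 -3.198 2.881
endloop
endfacet
facet normal 0.538 -0.833 0.127
outer loop
vertex -3.259 -3.198 2.881
vertex -2.622 -3.114 0.73
vertex -2.778 -2.887 2.883
endloop
endfacet
facet normal -0.072 0.105 0.992
outer loop
vertex -3.259 -3.198 2.881
vertex -2.778 -2.887 2.883
vertex -3.338 -2.547 2.806
endloop
endfacet
facet normal -0.761 0.132 0.635
outer loop
vertex -1.781 1.644 -0.514
vertex -1.834 2.657 -0.788
vertex -3.127 1.165 -2.026
endloop
endfacet
facet normal 0.051 -0.964 0.260
outer loop
vertex -2.306 1.023 -2.712
vertex -1.781 1.644 -0.514
vertex -3.127 1.165 -2.026
endloop
endfacet
facet normal -0.760 0.131 0.636
outer loop
vertex -3.127 1.165 -2.026
vertex -1.834 2.657 -0.788
vertex -3.181 2.177 -2.299
endloop
endfacet
facet normal -0.647 -0.231 -0.727
outer loop
vertex -3.181 2.177 -2.299
vertex -2.306 1.023 -2.712
vertex -3.127 1.165 -2.026
endloop
endfacet
facet normal 0.647 0.230 0.727
outer loop
vertex -1.781 1.644 -0.514
vertex -1.013 2.515 -1.474
vertex -1.834 2.657 -0.788
endloop
endfacet
facet normal 0.052 -0.964 0.260
outer loop
vertex -0.959 1.503 -1.201
vertex -1.781 1.644 -0.514
vertex -2.306 1.023 -2.712
endloop
endfacet
facet normal 0.647 0.231 0.727
outer loop
vertex -0.959 1.503 -1.201
vertex -1.013 2.515 -1.474
vertex -1.781 1.644 -0.514
endloop
endfacet
facet normal -0.051 0.964 -0.261
outer loop
vertex -1.834 2.657 -0.788
vertex -1.013 2.515 -1.474
vertex -3.181 2.177 -2.299
endloop
endfacet
facet normal -0.647 -0.230 -0.727
outer loop
vertex -2.359 2.036 -2.986
vertex -2.306 1.023 -2.712
vertex -3.181 2.177 -2.299
endloop
endfacet
facet normal -0.052 0.964 -0.260
outer loop
vertex -3.181 2.177 -2.299
vertex -1.013 2.515 -1.474
vertex -2.359 2.036 -2.986
endloop
endfacet
facet normal 0.760 -0.132 -0.636
outer loop
vertex -2.359 2.036 -2.986
vertex -0.959 1.503 -1.201
vertex -2.306 1.023 -2.712
endloop
endfacet
facet normal 0.761 -0.131 -0.636
outer loop
vertex -1.013 2.515 -1.474
vertex -0.959 1.503 -1.201
vertex -2.359 2.036 -2.986
endloop
endfacet

endsolid
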